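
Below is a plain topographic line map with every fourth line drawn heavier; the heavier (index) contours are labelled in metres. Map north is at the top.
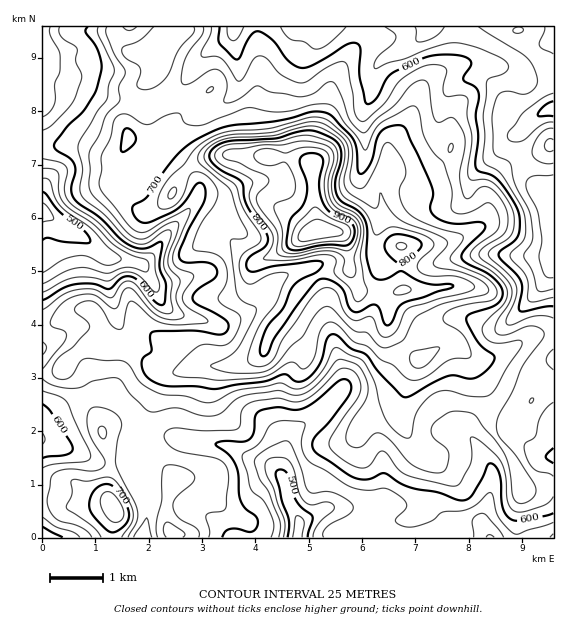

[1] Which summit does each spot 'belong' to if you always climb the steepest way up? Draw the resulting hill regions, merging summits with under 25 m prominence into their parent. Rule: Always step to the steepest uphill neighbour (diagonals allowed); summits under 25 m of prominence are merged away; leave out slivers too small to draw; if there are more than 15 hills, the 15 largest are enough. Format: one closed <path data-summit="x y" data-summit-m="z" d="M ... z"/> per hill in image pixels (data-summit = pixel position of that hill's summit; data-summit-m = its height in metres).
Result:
<path data-summit="317 231" data-summit-m="972" d="M428 26l-192 0-7 12-17 9-13 12-13 21-10 11-29 16-6 0-20-8-17-2-19-10-24-8-19-16 1 358 14-11 22-11 13-4 17 0 14 10 14 18 10 8 21 4 17 7 43 4 24 13 12 3 8 4 11 13 4 20 12 22 0 17 255-1 0-282-17 2-56-3-26 4-36 9-32 0-9-6-3-6 0-19 4-21-18-31 0-13 4-11-2-49 8-18 2-20 4-8 10-8 17-7 13-9 9-9z"/><path data-summit="401 247" data-summit-m="828" d="M500 26l-71 0-12 15-13 9-17 7-13 12-3 24-8 18 2 49-4 11 0 13 18 31-4 21 0 19 8 11 36 1 36-9 26-4 64 3 9-4 0-54-21-18-12-28-2-19-7 3-19 20-18 9-12-1-15-6-7-7-3-7-1-16 6-28 6-10 7-8 12-5 12-1 12 6 11 14 6 12 15 12 7 0 13-10 10-3 0-67-13 4-22-2-10-4-7-7z"/><path data-summit="172 532" data-summit-m="684" d="M161 434l-17 0-11 10-3 5 3 19 10 20 4 15 0 16-4 13 1 6 154-1 0-20-11-18-5-23-10-10-20-7-24-13-43-4z"/><path data-summit="113 507" data-summit-m="743" d="M109 395l-17 0-13 4-28 15-9 7 1 117 100-1 4-18 0-16-4-15-10-20-3-19 3-5 11-10 11-1-11-3-16-20z"/><path data-summit="155 49" data-summit-m="695" d="M235 26l-192 0-1 35 13 14 6 4 24 8 19 10 17 2 20 8 6 0 29-16 10-11 13-21 13-12 17-9 5-6z"/><path data-summit="549 145" data-summit-m="579" d="M553 109l-16 6-19 22 5 24 10 20 10 10 10 7z"/>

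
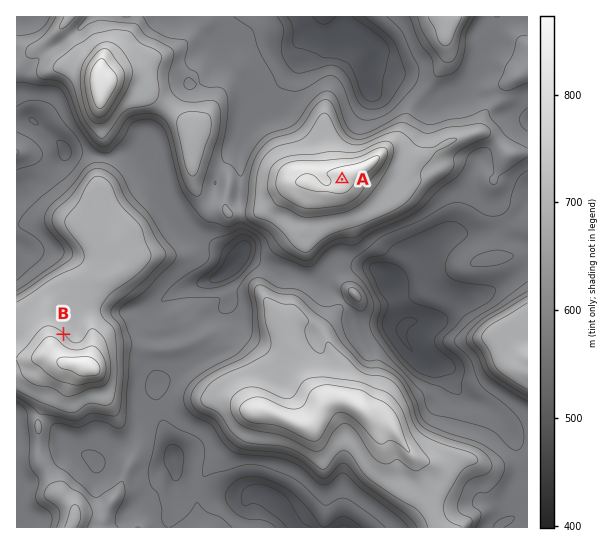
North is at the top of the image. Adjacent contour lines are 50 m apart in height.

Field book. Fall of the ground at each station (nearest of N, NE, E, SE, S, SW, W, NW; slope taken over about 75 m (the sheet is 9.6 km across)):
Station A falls SW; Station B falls NE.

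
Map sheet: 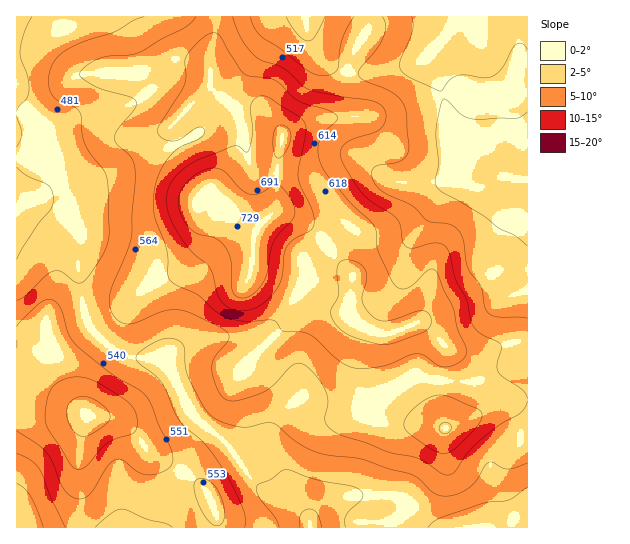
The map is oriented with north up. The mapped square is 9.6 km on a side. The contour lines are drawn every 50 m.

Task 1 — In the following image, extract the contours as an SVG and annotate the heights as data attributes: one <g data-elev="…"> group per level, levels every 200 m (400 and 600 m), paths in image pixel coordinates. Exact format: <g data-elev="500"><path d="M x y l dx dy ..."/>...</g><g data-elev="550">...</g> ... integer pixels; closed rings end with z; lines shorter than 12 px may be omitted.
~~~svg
<g data-elev="400"><path d="M300 527l-1-8 2-5 4-4 5-1 4 1 4 4 4 13"/></g><g data-elev="600"><path d="M75 469l6 0 5-3 15-17 8-7 25-9 3-4 0-6-3-13-8-9-29-19-10-4-9-1-15 3-10 7-5 10-3 18 1 8 3 7 21 34z"/><path d="M439 453l6 1 5-2 14-11 16-19 2-7-1-4-30-14-10-2-14 4-15 11-7 11 0 8 5 5 13 9z"/><path d="M352 367l11 1 19-2 27-11 8-1 7 1 11 9 7 3 8-1 9-4 6-5 1-7-9-21-5-23-8-16-6-16-4-5-7 2-13 13-7 4-6 1-6-3-4-7-13-28-2-18-2-7-24-24-26-32-5-13 0-14 4-10 14-12 1-3-1-3-9-5-30-9-7-6-11-12-6-3-24-4-5-2-6-6-20-33-4-2-5 0-11 8-12 14-2 6 1 14-2 10-25 40-1 5 3 7 10 4 10-2 17-12 4 0 3 4-5 7-19 9-10 8-10 14-6 16-2 14 1 14 13 37 2 28 7 7 22 10 16 15 12 7 19 4 28-1 3 2 7 9 18 1 8 2 8 5 20 20z"/></g>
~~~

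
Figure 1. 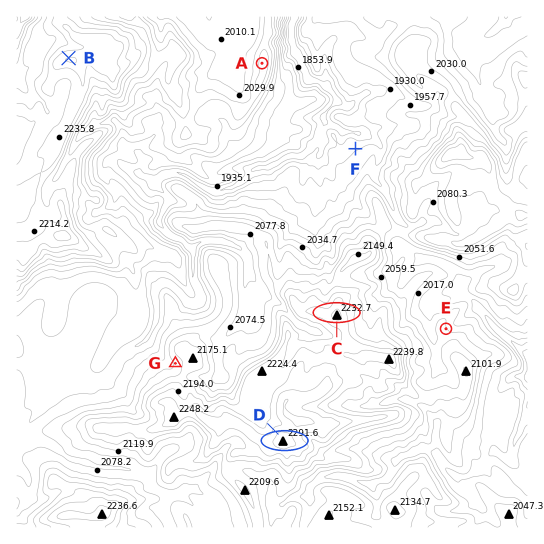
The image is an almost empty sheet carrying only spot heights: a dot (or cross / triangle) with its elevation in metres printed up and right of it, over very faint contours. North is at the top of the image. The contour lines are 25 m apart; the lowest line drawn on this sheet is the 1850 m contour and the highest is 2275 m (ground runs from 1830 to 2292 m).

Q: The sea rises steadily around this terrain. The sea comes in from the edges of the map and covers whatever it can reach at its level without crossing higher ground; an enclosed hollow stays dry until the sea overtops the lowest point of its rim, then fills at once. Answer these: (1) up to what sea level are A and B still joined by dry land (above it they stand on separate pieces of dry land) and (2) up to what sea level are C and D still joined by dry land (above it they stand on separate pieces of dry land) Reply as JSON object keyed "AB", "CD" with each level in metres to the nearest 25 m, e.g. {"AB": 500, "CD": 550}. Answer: {"AB": 2050, "CD": 2200}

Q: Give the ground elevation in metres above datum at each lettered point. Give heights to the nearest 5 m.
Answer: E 2025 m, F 1925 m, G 2130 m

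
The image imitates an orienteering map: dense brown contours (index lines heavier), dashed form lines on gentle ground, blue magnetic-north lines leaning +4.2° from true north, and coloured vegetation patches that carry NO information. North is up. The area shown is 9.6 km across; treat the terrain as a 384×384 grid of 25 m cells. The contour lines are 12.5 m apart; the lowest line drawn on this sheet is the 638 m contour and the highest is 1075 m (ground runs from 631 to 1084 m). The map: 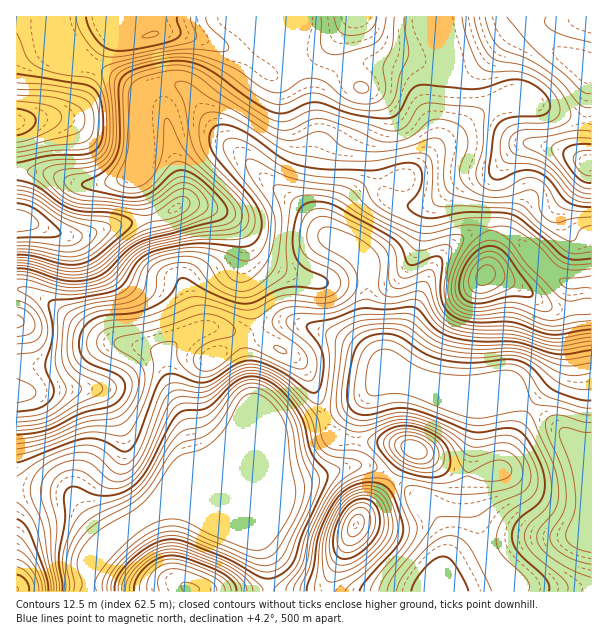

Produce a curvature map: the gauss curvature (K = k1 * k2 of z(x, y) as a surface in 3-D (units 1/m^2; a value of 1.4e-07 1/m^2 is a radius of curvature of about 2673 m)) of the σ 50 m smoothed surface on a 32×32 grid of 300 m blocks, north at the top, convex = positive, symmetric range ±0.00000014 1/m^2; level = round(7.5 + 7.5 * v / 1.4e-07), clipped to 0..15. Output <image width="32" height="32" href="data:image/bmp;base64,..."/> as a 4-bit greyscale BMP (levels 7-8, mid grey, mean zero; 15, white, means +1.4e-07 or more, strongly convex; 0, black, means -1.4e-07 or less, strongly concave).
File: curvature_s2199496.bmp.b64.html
<image width="32" height="32" href="data:image/bmp;base64,Qk12AgAAAAAAAHYAAAAoAAAAIAAAACAAAAABAAQAAAAAAAACAAATCwAAEwsAABAAAAAAAAAAAAAAABEREQAiIiIAMzMzAERERABVVVUAZmZmAHd3dwCIiIgAmZmZAKqqqgC7u7sAzMzMAN3d3QDu7u4A////AP4wBNuZz1AFdFaIiIiIiHd1m3WO+ohomkNniIiHd3d3VWmHVXaHiodpyXd4h3d4iIdmiHU0iHiHav91V3d3eIh3dmdnd3iIiYf/l4d3d3d3aIdnZniIiIlyeiand3eId2iYeaeIiIh3ciMBZEaal3dniIi4mHd4dmd5b/g2mod3d3iGiHh3eIidUE/3Roh4h4mHdmd4ZniaI3dmZ3mGR5aKhXl3eEbKt0SrdGiId2aIiHaLlleH/5WIiHd3d3iHiHZniGVX6RRnmIiHd3aNpVd2eZh4d5gUqYZ6qHd3eYZoqnipd3eIdmhleJh2Z3Z7h8ZGmHd4mGWZd3aGZpl2elhkNnVmdmiYd5tkiFXPlGeI+Hh1eZh5mGWLdnhkn+V2Znerl766h2d2d2iXd1vol4hWm5dXh3ZXeKmJhmhiNZeImFV7ALhYh3epeIiIh3p6eLmJeGOueZdliHiXd2eFVzZUvEjrfId3dndmeId3p5p7RpdFiUR3d3iId3mXh3aHjod5xWhliIh3d4d4Z3h4dHuXecd3d4iId4h3eHiIeZd2h4m3h4d3iIeId2d4d2aJVXiJl6d3d4iYZ5qHd4d4mnh3hxPJiod4h3d4d3d3eJd4eIhDeJhnd3d3d3d3d3d3iHh3iomFV3h3d3d3d3eId3h4d4iId4h3iIeIeId3iHeI"/>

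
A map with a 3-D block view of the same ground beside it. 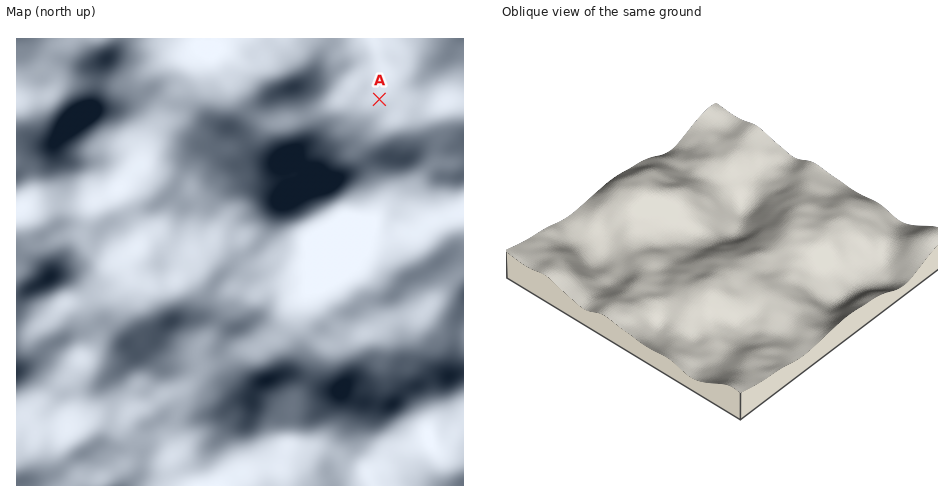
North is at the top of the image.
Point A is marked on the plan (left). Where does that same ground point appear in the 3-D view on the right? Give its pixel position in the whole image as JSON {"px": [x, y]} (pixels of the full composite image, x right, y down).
{"px": [709, 154]}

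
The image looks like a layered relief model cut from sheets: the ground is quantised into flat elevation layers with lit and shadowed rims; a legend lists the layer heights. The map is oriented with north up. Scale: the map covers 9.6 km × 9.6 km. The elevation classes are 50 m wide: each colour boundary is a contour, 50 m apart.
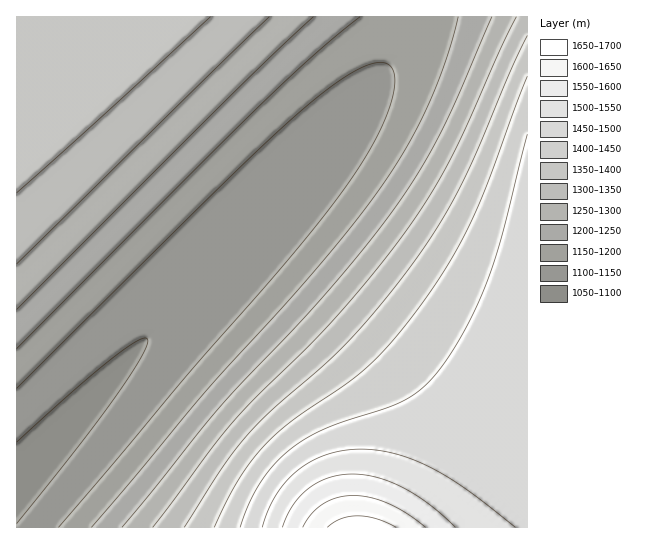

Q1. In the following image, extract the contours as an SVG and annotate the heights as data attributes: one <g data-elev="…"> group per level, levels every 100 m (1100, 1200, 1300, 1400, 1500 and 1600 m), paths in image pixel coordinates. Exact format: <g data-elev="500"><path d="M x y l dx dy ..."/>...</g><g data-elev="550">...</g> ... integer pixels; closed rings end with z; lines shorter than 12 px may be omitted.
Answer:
<g data-elev="1100"><path d="M17 442l54-49 39-33 25-18 8-4 4 1 0 6-5 11-27 41-38 52-60 74"/></g><g data-elev="1200"><path d="M17 349l245-246 53-49 45-37"/><path d="M458 17l-13 46-19 47-22 41-27 42-59 74-111 123-116 137"/></g><g data-elev="1300"><path d="M17 264l252-247"/><path d="M516 17l-64 138-20 36-23 36-34 44-40 47-29 31-52 50-23 26-78 102"/></g><g data-elev="1400"><path d="M527 76l-52 137-20 40-25 39-32 42-28 31-23 18-56 38-28 26-13 16-12 18-24 46"/></g><g data-elev="1500"><path d="M515 527l-49-38-36-22-35-13-17-4-17-1-18 2-16 3-16 7-13 9-12 12-10 13-8 15-6 17"/></g><g data-elev="1600"><path d="M426 527l-19-13-18-10-18-6-17-3-16 2-15 7-12 10-8 13"/></g>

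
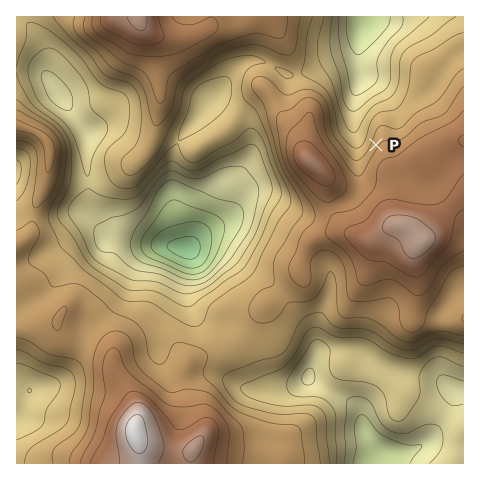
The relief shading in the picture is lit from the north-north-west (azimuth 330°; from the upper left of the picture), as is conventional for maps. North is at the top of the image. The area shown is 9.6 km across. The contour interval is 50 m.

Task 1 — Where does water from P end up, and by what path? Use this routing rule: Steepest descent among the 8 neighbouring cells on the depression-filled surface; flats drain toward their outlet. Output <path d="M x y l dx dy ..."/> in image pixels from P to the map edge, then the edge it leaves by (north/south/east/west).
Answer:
<path d="M376 145l-2-2-6 0-3-2-10-10 0-39 5-10 0-58 7-7"/>
exit: north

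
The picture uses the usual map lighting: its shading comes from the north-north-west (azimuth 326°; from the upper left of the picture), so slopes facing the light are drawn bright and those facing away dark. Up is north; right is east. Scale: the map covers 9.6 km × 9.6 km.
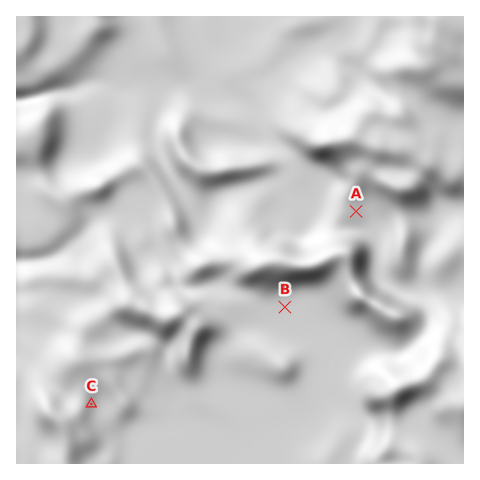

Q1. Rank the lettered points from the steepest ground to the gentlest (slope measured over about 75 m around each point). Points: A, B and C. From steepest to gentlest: C A B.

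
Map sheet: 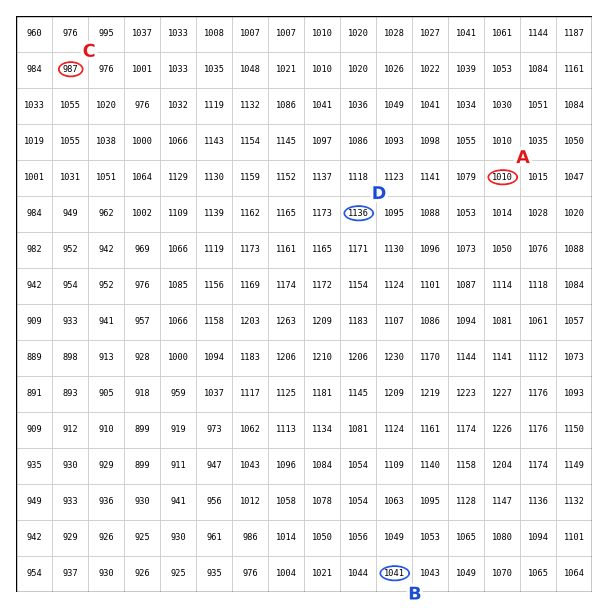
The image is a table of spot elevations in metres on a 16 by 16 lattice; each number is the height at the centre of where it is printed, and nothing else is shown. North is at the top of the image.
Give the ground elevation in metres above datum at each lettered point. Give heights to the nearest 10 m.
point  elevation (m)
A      1010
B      1040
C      990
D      1140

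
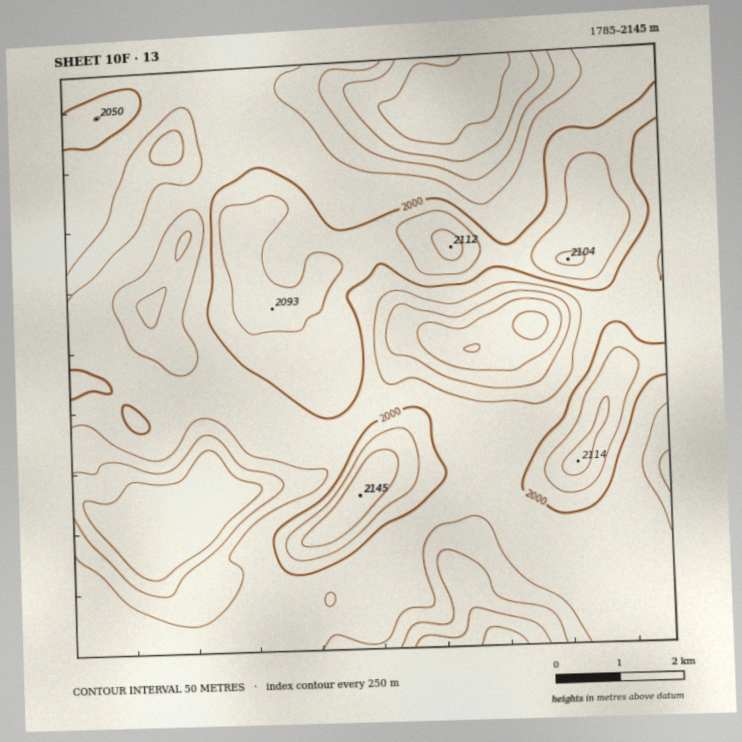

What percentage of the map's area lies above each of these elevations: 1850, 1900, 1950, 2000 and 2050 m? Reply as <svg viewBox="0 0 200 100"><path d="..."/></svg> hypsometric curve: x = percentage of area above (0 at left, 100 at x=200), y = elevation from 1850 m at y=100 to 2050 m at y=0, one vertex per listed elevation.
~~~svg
<svg viewBox="0 0 200 100"><path d="M179 100l-14-25-31-25-85-25-30-25"/></svg>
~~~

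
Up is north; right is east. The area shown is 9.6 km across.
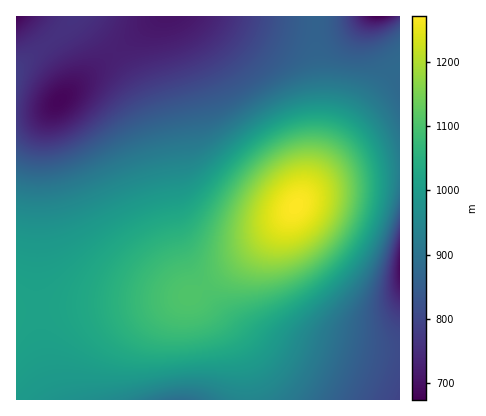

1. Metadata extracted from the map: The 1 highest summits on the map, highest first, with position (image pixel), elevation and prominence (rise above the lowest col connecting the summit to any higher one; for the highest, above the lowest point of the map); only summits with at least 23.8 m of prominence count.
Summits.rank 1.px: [296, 206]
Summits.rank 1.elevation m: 1271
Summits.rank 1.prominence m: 597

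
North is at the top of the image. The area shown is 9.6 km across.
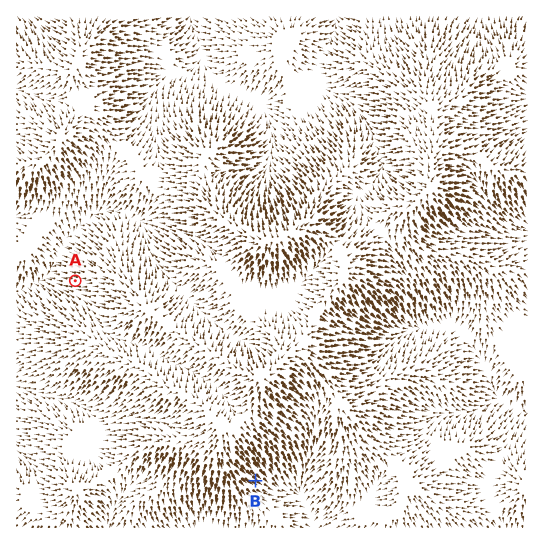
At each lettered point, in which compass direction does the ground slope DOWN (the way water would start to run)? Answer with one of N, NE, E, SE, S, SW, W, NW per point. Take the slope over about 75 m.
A W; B SE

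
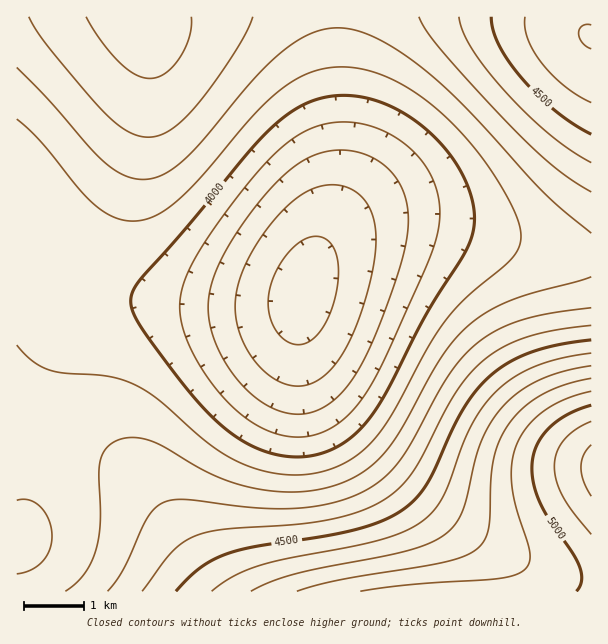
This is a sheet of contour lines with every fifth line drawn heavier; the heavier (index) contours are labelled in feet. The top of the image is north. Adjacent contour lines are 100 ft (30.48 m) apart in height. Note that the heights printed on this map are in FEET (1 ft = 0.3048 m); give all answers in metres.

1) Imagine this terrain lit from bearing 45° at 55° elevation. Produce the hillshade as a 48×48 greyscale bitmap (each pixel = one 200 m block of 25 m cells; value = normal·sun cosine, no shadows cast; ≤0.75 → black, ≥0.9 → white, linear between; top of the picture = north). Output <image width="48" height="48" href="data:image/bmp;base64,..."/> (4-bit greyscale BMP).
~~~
<image width="48" height="48" href="data:image/bmp;base64,Qk32BAAAAAAAAHYAAAAoAAAAMAAAADAAAAABAAQAAAAAAIAEAAATCwAAEwsAABAAAAAAAAAAAAAAABEREQAiIiIAMzMzAERERABVVVUAZmZmAHd3dwCIiIgAmZmZAKqqqgC7u7sAzMzMAN3d3QDu7u4A////AIiHd2ZmZmZ3eIiJmaqqqqu7uqqqmYh2ZYh3dmZmZmd3iIiZmqqqqqqqqqqZiHdmVXd2ZmZmZmd4iJmZqqqqqqqqmZmId2ZVRHdmZlVWZnd4iZmqqqqqqqqZmIh3ZlVEM2ZmVVVWZneImZqqqqqqqpmYiHdmVUQzM2ZlVVVWZ3iJmaqqu6qqqZmId2ZVREMzImZlVVVmZ3iJmqq7u6qqmYiHdmVUQzMiImZlVVVmd4iZqru7u6qpmId3ZlVEMzMiImZlVVZmd4maq7u7u6qZiHdmVVRDMzMzM2ZmZmZneImqq7u7u6qZiHZlVUQzMzMzNGZmZmZ3iJmqu7u7u6mYh3ZVVEQzMzNERHZmZmd3iZqru7u7uqmYd2ZVRERERERFVnd3d3d4iaq7u8u7uqmIdmVURERERFVWZ3d3d3eImaq7u8u7upmHdlVUREREVVZneId3d3iImau7vMu7qpiHZlVERERVVmd4iYiIiIiJmqu7u7u7qZh3ZVVERFVWZneJmYiIiIiJmqu7u7u6qYh2ZVRERVVmd4iZqoiIiIiZmqu7u7u6qYd2VVRERVZneImaqoiIiIiZmqu7u7uqmYdmVVREVVZniJmqq5iIiIiZmqq7u7qqmIdmVVRFVWZ3iJmqu5iIiIiJmaqru6qpmHdlVURFVWZ4iZqqu5iIiIiJmaqqqqqpmHZlVURVVmd4iZqqu5iIiIiImZqqqqqZiHZlVURVVmd4iZqqqoiIiHiIiZmaqpmZh3ZlVVVVVmd4iZmaqoiId3d4iImZmZmYh3ZlVVVVVmd4iJmZmYiHd3d3eIiZmZmIh2ZVVVVVVmd3iIiIiIh3d2Z3d4iIiIiId2ZVVVVVVmZ3d4iIiId3ZmZmd3iIiIiId2ZVVVVVVmZnd3d3d3d2ZmZmZ3eIiIiHd2ZVVVVVVWZmZmZmZndmZVVWZnd3iIh3d2ZVVVVVVVZmZmZlVXZmVVVVZmd3eId3dmZVVVRVVVVVVVVVVWZlVVVVVmd3d3d3dmZVVURERVVVVURERGZVVERVVmZ3d3d3dmVVVEREREREREREM2VVRERFVWZ3d3d3dmVVREREREREMzMzM1VURERFVWZ3d3d3ZmVVREREMzMzMzMzM1VERERFVWZ3d3d3ZmVUREQzMzMzIiIiI1RERERFVWZ3d3d3ZlVURDMzMyIiIiIiIkRERERFVWZ3d3d2ZlVEQzMzIiIiIiIiIkRERERFVmZ3d3d2ZlVEQzMyIiIhERIiI0RERERFVmd3d3d2ZlVEQzMiIiERERIiM0RERERFVmd3d3d2ZlVEQzMiIiERESIiM0RERERVVmd3d3d2ZlVEQzMiIiEREiIjNEREREVVZnd3d3d2ZlVEQzMyIiIiIiIzREREREVVZnd3d3d3ZlVURDMzIiIiIiM0RURERFVWZnd3d3d3ZmVUREMzMyIiIzNEVURERVVmZ3eIiHd3ZmVVVERDMzMzMzRFVkREVVZmd3iIiId3dmZVVURERDMzREVWZ0RFVVZmd3iIiIh3d2ZlVVVERERERFVWdw=="/>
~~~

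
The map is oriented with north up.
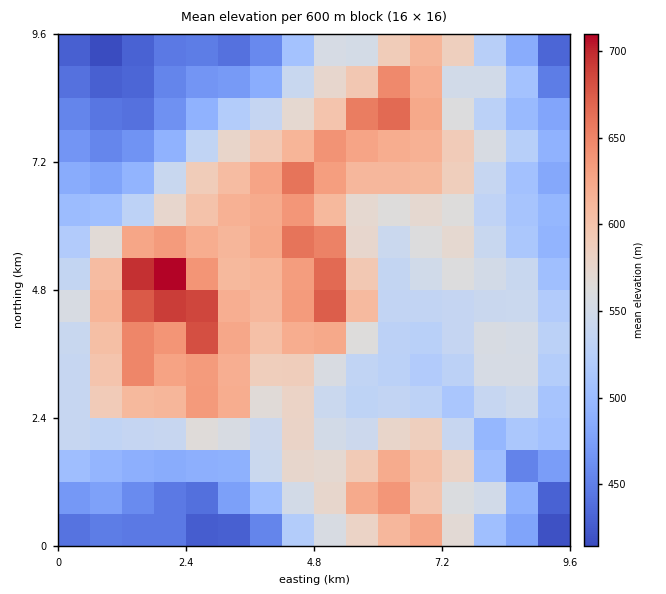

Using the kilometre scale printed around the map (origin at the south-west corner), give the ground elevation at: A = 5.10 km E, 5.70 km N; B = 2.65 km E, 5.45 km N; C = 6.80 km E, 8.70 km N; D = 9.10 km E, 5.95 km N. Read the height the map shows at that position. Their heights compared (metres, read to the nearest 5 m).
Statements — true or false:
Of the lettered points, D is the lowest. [true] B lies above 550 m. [true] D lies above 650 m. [false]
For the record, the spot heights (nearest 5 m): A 660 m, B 630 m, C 635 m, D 500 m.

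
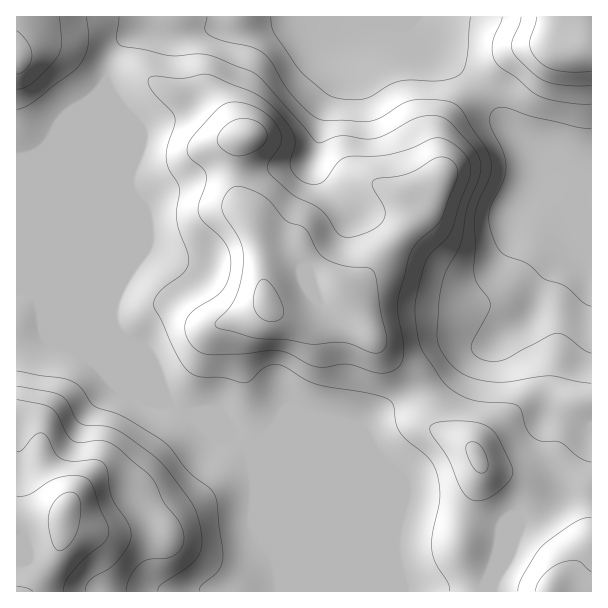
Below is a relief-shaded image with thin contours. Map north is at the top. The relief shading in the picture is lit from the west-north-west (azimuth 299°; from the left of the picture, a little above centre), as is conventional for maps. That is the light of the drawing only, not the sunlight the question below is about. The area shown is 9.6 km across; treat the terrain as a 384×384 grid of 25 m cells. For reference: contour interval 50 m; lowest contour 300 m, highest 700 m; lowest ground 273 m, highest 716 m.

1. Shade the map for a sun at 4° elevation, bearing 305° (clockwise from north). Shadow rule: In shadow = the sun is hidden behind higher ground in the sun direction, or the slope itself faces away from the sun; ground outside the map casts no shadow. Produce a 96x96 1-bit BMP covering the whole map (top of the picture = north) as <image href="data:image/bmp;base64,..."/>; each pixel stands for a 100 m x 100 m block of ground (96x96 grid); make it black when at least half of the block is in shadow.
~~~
<image width="96" height="96" href="data:image/bmp;base64,Qk2+BAAAAAAAAD4AAAAoAAAAYAAAAGAAAAABAAEAAAAAAIAEAAATCwAAEwsAAAIAAAAAAAAA////AAAAAAAH/////+AAAAAAAAAH/////+AAAAAAAAAD/////8AAAAAAAAAD/////4AAAAAAAAAB/////4AAAAAAAAAB/////wAAAAAAAAAA/////wAAAAAAAAAAf/+//gAAAAAAAAAAf/8//gAAAAAAAAAAP/4f/AAAAAAAAAAAP/4f/AAAAAAAAAAAP/wP/AAAAAAAAAAAP/gP+AAAAAAAAAAAP/gH+AAAAAAB/gAAP/gB8AAAAAAD/wAAH/AAAAAAAAAH/gAAH/AAAAAAAAAH/gAAD+AAAAAAAAAH/AAAB+AAAAAAAAAD+AAAA8AAAAAAAAAD+AAAAYAAAAAAAAAD8AAAAAAAAAAAAAAD8AAAAAAAAAAAAAAD4AAAAAAAAAAAAAAD4AADgAAAAAAAAAABwAADwAAAAAAAAAAAgAADwAAAAAAAAAAAAAAD4AAAAAAAAAAAAAAD4AAAAAAAAAAAAAAB8AAAAAAAAAAAAAAB8AAAAAAAAAAAAAAA4AAAAAAAAAAAAAAAAAAAAAwB8AAAAAAAAAAAAP/P8P/gAAAAAAAAAf//5//4AAAAAAAA4f//5//+AAAAAAAA////z///gAAAAAAA////j///wAAAAAAA////j///4AAAAAAA////D///8AAAAAAAf//+D///8AAAAAAAf//AB///+AAAAAAAAP+AB////AAAAAAAAH8AB////gAAAAAAAB4AB////wAAAAAAAAwAB////4AAAAAAAAAAD////+AAAAAAAAAAD/////8AAAAAAAAAD/////8AAAAAAAAAD/////8AAAAAAAAAB/////8AAAAAAAAAB/////8AAAAAAAAAB/////8AAAAAAAAAA/////8AAAAAAAAAA/////8AAAAAAAAAAf////8AAAAAAAAAAf////8AAAAAAAAAAP////8AAAAAAAAAAH////4AAAAAAAAwAD////4AAAAAAAAwAB////wAAAAAAAAAAA////gAAAAAAAAAAAf///AAAAAAAAAAAAP//+AAAAAAAAAAAAH//8AAAAAAAAAAAAH//4AAAAAAAABwAAH//4AAAAAAAAP4AAD//wAAAAAAAA/4AAD//gAAAAAAAH/4AAD//AAAAAAAAf/wAAB/+AAAAAAAA//wAAA/+AAAAAAAB//wAAA/8AAAAAAAB//gAAAf4AAAAAAAA//gAAAPwAAAAcAAAf/AAAAPwAAAH+AAAH+AAAAfgAAB/+AAAD8AAAA/gAAP/+AAAD4AAAA/AAE//8AAABwAAAA+AAF//8AAAAgAAAAIAAf//8AAAAAAAAAAAB///8AAAAwAAAAAAD///8AAAB4AAAAAAH///4AAAB4AAAAAAH///4AAAD4AAAAAAH///4AAADwAAAAAAH///4AAADgAAAAAAB9//4AAABAAAAAAAAM//4AAAAAAAAAAAAAf/8AAAAAAAAAAAAAP/8AAAAAAAAAAAAAH/+AAAAAAAAAAAAAH/+AAAGAAAAAAAAAD/+AAAeAAAAAAAAAD/8AAAeAAAAAAAAA="/>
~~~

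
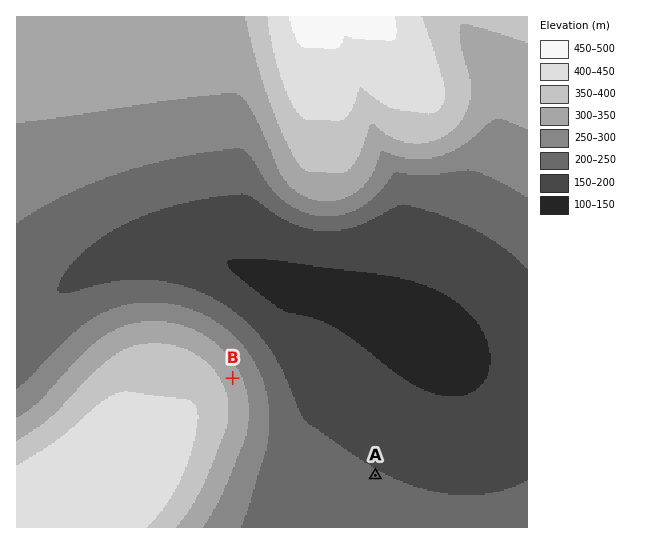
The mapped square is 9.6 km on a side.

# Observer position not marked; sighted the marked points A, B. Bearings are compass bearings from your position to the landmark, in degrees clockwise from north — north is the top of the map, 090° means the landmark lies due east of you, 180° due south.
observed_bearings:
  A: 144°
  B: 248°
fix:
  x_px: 288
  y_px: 356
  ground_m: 180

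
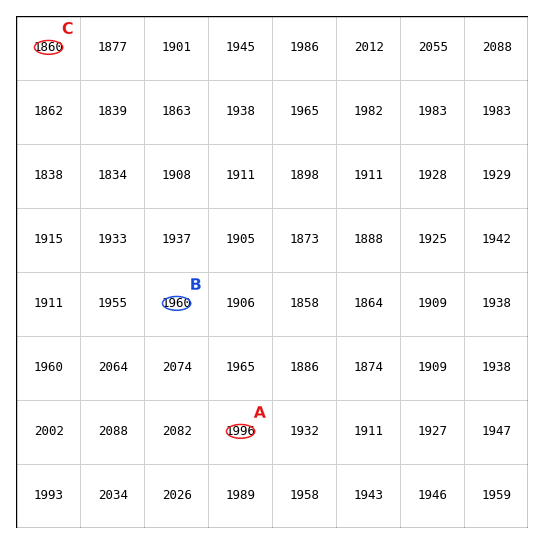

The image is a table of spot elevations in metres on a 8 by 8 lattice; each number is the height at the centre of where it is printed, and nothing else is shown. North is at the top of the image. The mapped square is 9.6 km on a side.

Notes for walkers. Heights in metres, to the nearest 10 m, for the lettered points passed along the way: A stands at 2000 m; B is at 1960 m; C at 1860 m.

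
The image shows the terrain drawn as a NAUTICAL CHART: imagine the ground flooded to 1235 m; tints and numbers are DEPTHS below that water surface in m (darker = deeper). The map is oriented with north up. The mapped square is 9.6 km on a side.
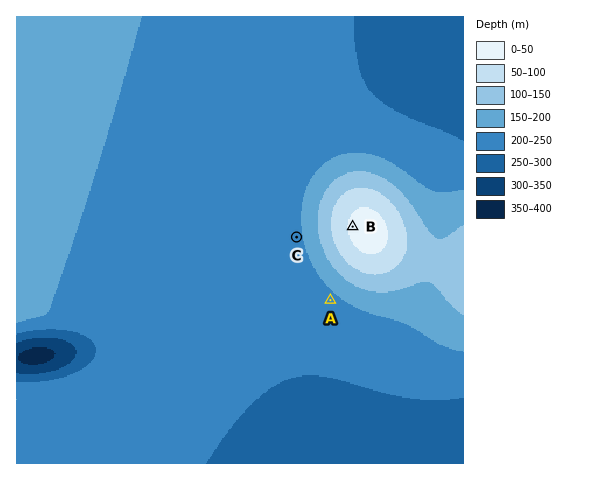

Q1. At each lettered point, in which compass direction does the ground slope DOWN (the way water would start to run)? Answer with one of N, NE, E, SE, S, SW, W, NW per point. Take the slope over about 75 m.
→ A SW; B W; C W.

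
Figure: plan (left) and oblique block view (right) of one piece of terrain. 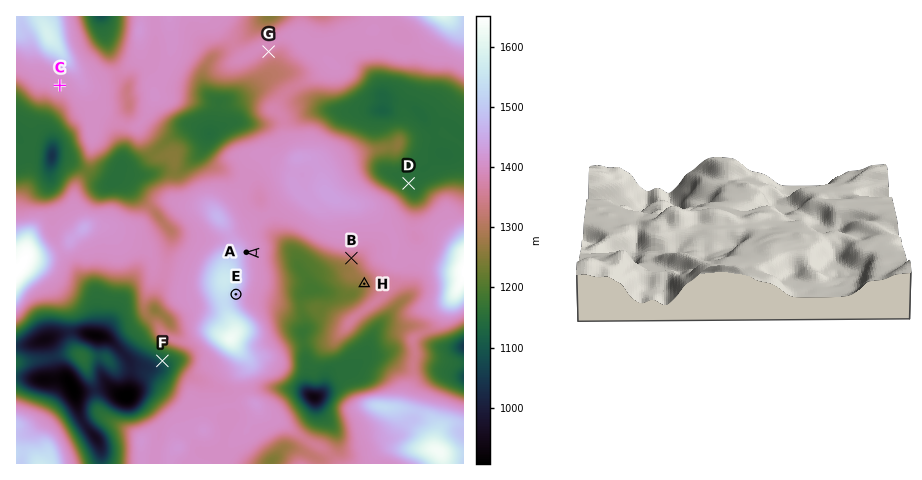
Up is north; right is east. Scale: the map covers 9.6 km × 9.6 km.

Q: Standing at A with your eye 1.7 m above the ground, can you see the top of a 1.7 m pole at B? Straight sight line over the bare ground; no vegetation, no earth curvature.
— yes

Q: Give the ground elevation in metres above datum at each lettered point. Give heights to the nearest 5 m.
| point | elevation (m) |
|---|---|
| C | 1400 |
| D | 1155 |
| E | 1490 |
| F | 1100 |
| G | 1375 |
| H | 1270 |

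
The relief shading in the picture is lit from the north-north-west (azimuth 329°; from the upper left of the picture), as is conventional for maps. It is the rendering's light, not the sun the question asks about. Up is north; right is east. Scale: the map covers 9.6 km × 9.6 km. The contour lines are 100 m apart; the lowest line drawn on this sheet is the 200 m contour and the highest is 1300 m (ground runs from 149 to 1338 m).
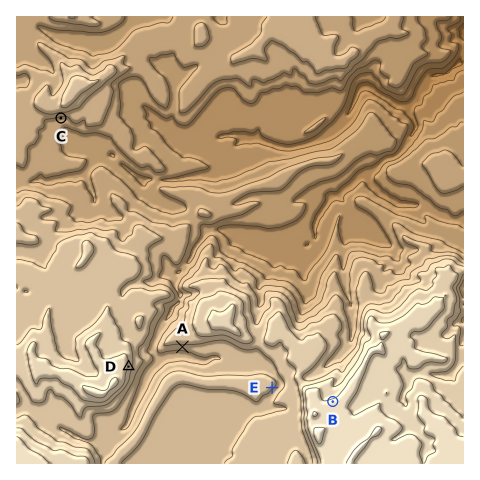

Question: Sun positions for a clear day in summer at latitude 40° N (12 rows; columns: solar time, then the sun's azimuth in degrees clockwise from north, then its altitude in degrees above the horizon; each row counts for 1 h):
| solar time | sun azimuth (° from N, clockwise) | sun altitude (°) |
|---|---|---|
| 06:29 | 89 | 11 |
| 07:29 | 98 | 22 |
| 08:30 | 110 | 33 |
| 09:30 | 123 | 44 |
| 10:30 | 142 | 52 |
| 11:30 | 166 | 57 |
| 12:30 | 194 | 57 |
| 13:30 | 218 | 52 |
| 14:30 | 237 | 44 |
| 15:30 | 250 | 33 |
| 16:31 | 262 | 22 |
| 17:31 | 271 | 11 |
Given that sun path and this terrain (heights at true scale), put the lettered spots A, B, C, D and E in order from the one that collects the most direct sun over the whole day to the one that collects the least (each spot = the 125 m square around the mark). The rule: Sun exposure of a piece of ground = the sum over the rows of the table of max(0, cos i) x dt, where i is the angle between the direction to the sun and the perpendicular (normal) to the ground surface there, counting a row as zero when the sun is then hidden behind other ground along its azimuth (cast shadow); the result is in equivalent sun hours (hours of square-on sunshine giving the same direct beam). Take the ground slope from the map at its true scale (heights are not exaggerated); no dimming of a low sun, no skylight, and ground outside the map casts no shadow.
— A ≈ C > E ≈ D > B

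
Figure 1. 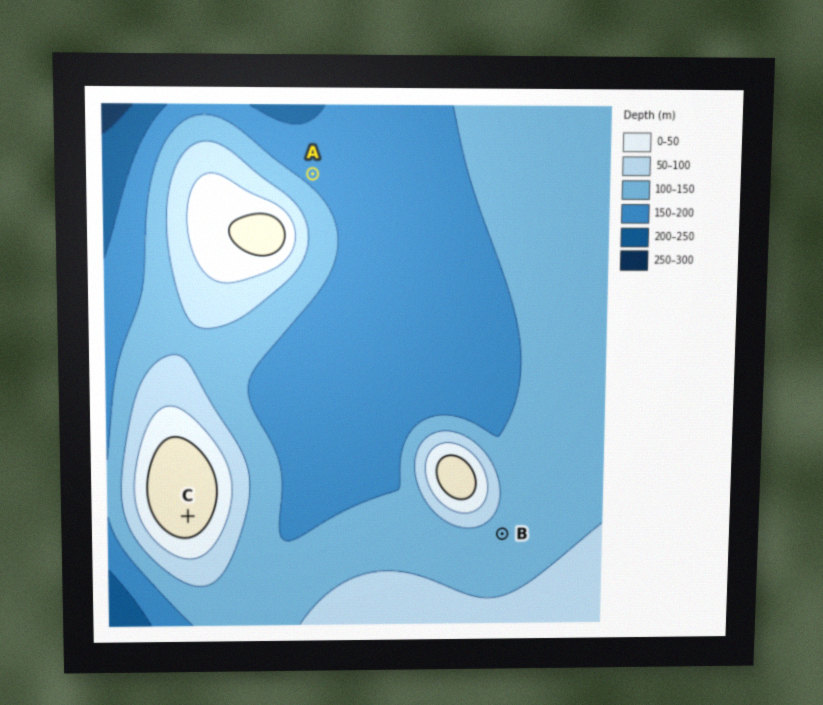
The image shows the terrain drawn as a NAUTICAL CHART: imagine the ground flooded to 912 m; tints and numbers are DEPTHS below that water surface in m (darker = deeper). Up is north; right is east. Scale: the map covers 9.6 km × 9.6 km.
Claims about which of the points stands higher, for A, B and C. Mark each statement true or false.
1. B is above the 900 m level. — false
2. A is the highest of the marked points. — false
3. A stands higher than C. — false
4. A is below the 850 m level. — true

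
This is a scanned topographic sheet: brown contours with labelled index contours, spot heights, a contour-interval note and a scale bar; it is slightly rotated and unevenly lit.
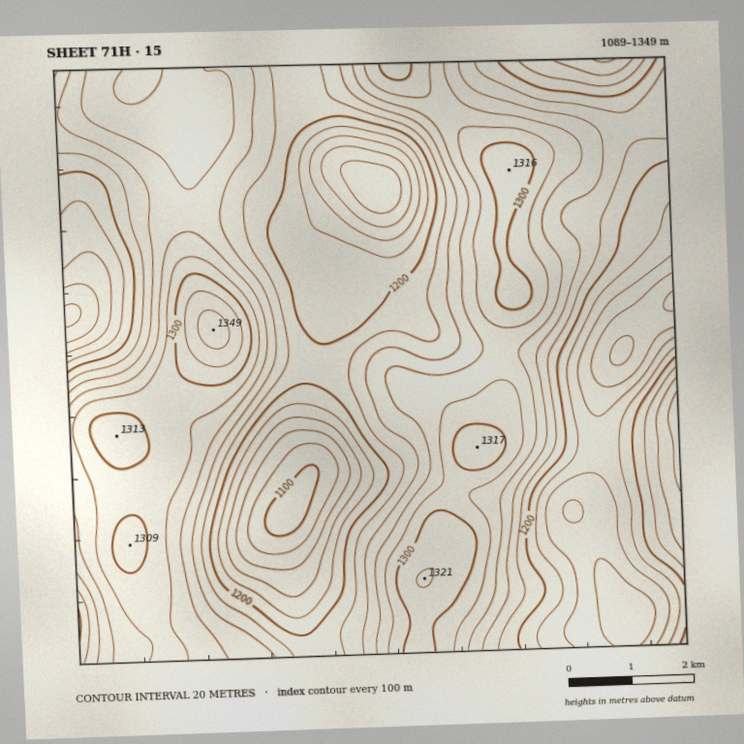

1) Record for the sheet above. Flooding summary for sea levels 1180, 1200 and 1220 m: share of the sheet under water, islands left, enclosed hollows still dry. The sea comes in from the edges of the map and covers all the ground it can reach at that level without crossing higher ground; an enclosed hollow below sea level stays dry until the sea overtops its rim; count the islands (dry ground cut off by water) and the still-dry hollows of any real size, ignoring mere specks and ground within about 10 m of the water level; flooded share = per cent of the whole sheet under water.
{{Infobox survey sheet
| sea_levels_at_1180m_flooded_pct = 12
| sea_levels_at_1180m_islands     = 0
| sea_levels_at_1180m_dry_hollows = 2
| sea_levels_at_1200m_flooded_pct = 17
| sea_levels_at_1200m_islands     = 0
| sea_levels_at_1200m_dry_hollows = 2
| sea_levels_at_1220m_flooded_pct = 44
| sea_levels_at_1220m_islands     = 0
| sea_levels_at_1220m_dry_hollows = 0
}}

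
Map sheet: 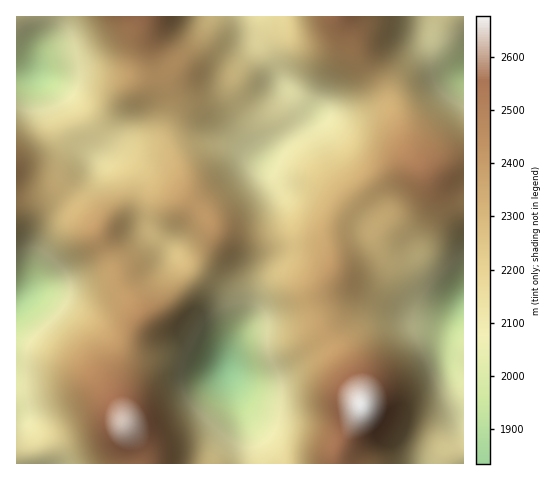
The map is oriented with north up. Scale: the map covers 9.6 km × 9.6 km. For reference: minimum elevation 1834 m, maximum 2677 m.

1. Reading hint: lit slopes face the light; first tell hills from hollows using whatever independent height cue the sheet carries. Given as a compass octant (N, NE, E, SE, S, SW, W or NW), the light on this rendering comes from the NW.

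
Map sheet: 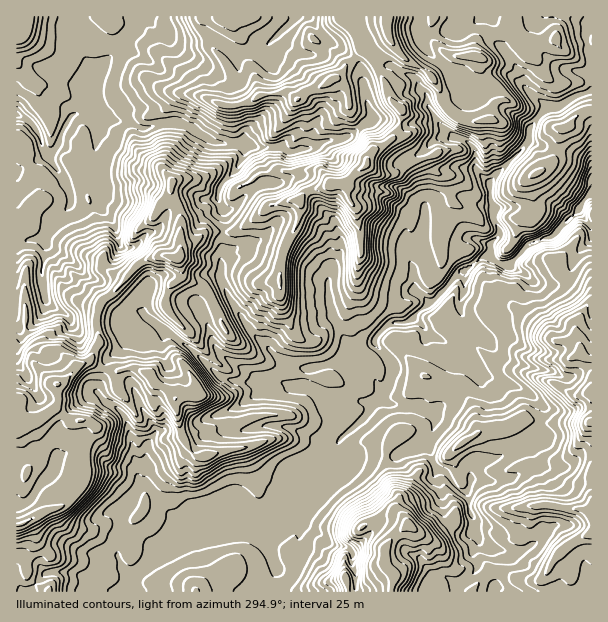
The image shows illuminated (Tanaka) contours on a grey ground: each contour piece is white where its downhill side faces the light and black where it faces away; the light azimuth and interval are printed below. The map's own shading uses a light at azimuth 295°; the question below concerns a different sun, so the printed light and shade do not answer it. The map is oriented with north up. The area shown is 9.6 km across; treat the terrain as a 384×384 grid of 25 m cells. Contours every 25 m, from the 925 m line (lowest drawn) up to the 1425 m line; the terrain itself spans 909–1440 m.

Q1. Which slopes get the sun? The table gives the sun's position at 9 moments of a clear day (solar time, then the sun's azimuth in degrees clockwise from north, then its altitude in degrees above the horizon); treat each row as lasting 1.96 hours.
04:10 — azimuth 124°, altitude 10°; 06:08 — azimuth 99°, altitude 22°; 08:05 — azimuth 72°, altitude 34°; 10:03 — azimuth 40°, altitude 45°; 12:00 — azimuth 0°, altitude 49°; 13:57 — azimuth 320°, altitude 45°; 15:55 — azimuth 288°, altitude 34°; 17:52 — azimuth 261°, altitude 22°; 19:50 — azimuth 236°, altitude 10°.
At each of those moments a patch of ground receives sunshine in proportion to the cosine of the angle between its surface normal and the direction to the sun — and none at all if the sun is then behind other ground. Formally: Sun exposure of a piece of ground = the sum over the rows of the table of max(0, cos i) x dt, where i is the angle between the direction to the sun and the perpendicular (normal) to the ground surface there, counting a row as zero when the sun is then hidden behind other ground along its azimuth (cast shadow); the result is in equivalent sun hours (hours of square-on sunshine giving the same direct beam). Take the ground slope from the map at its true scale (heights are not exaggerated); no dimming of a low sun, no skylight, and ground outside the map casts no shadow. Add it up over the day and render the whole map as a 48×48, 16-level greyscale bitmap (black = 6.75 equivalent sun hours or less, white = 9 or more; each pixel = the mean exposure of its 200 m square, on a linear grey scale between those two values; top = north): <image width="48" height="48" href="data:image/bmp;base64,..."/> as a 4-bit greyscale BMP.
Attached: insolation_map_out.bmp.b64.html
<image width="48" height="48" href="data:image/bmp;base64,Qk32BAAAAAAAAHYAAAAoAAAAMAAAADAAAAABAAQAAAAAAIAEAAATCwAAEwsAABAAAAAAAAAAAAAAABEREQAiIiIAMzMzAERERABVVVUAZmZmAHd3dwCIiIgAmZmZAKqqqgC7u7sAzMzMAN3d3QDu7u4A////AJrarMzMzMzNzMzN3LlZqapJ3M3LuqmavLqrqszM3d3d3MzMzNzMaqyWq7vbzd27zMqHm8zLzd3d3dzMu9vInM3aWK3N3c3LzKq8urvMzM3d3d3cqsvYSsqWmszdyrzcqziZeavMzMzd3d3buspxCuuZvcy7vKne2nM1e9zMvMzMzMzLu7m8ys3N3JmLq6iau91yAYzNzMzMzMzMq7vN3dzdzLonmIZVa7zdkAe8zLu7zMzLqqze3d3cy8ud3d3d3bzd2RObzKhnq8zLqqq93d3e7Mis7e3LzbvMzIVry5VTWavLqqqrzd3czHh3q93d3MzMzbiKu5l1AleqmauqvM3Nw2qc3MzLvMzMzJV4mpq8pjIliYq6rMvNy5irzd3cm6u8zKh4eZjN3d2merm9zMuqvdqaq8zMqbmrqalzV4jM3LvdubvM3d3LnN3curuYh92qzN7AkzZXvdypiszMvd3dq83d3czLzczbvdwViVkwBa3d3czMzNzMu73d3dyVStyqi7Z7ia3LrKzdzMzMusy7u83dzbYUu9q8dHq5e93N2ZvMzMzMzLzMzN3dyUOc3brdxGvKvcrMRaeLzM3czMu93d3My8p2e83c3bvN3bzTiTWsqInMzMjN3dzMy6qrvM7d28nNzN0mcGu4d4iszJvd3czMvKVqzc3cyLy8zcOKadpom927yL3dy8zMuqzd3bndmLus2znbncOGi8zKumicvN3Mq87t3Lm6SbisyJ3LvWV2asy6mqqH3czMq83u7Mp3vNtqu8m7yjaIeau6mbzbXMzMu83d7cp73d21qreM1oqrqpu5iKypk8rN3Ly73ciNzInZRYmKuc3cqXmKh4u7yVrd3HiqzdqtyLvdlEdpu83MlmhJhpvLzHGbJLvMvdysveuY3d2li8vMpFYnmqm8zMx5kHzdzcus3u12TdzKiZqsxFhVmYiszMtwqQBc28yc3dyMlb3N3MmKyXhzh1erzMqqGYQD29yZy7u9263cyt2nimkycieazLvIrctwet3KqquavMzMtI3cqnIlzIF6vMy2OKuVCd3bqquprcqHaZjN3bd6qpgliavHqYiYVd3cqqqYiLzMdtyYm93dgiEkeayzzLmIdb3auqu7y+7t2Y7d3c3b2qu3Z6hjLe3Jhcysuqvc3u7t3b3tu828zFOMyGZGId3clNyKuqu93u7shlZgVWi63dhVnccYUmqqhtqKy6u9rN21RWeaR2chfd3bqgAzVUq7qbW7vKqrqYh2MiOKlnqWSJeKoFzM2Abu2nrMurzMu5ZRSZQWhWiruEfKR93dp6mK7avMzMzLqqq83N26vZabuI3LG83d3aNVfLzMzMzLvd3d3L3d3t28qL3HS8zM2ma8u7zMzMzM3b3dzM273d7smMxm3JupmGrLu6q8zMzNy93ard3LzMzdm7auyJq8yaymi2i8zMzMzdy6zLzNy6vJvJrcnd3dmty8yrm8zMu83ct6uru83Nt3y5u7rM3crN3cytqrzLzM3MiMq7qrvNqLy7mKmszdzM3dug=="/>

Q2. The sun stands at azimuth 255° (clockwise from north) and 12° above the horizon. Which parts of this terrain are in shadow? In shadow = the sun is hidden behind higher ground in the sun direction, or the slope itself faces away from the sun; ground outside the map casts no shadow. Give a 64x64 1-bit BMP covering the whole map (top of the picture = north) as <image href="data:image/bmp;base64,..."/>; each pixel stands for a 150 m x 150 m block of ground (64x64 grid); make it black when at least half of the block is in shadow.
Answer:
<image width="64" height="64" href="data:image/bmp;base64,Qk0+AgAAAAAAAD4AAAAoAAAAQAAAAEAAAAABAAEAAAAAAAACAAATCwAAEwsAAAIAAAAAAAAA////AAAAAAAOAAAABDgAAC8AAAAEHgAAIAAAAAQeAAAGAAAABDzAAA8AAAAAcOAAHAAAAAAh8AAYAAAAAAfwABMAAAAAD/AAA8AAAAAf8AAD4AAAAB/gAAHwAAAAH+AAAPwAAAA/4AAA/gAAAD+AAAD+AAAABgAAAP4AAAACAAAA/gAAAAAAAAA+GAAAAAAAADwYBwAAAAAAfDgAAAAAAAD6PAGAAAAAB/Q2AIAAAABHzAfAAAAAAEfIB+AAAAAAg4AP+AAAAAABgZ/4AEAAAABAn+AAQAAAA2A/EACAAAAHMCRwIQAAAAZwDPAxAAAABHAZ4RCAAABkYDHBgAAAAXBgYYPAAAABcABjg+AMQABwCAMD8YBAAHAMBgPzwcCAYAYeA/PgxwAwIB4D8fBMACAwPgPx8BEAADA/A+P4GcAAMD4B4/wA4QAgHgHj/AwZAAAfAOP8DBwAAD8A4/wcHgAAPgDH/AgPAAA+AAP+GAcAACYAA/wYAwgAG4AQ8HADEAB9gDHgIAMwAHzGAPkiByAAfgAABWGBaAA4AAAOAYFoAAAAAA8BwQAAAAAADgPgAAAAAAIeA/AAAAAABjwB8AAAAAAGPAPgAAAAAAYZg8AAAAAADAOHgAAAAAAABwYAAAAAAAAeDgMAAAAAADweB2AAAAAAPAAHeAAAAAA8AA84AAAAADwABg=="/>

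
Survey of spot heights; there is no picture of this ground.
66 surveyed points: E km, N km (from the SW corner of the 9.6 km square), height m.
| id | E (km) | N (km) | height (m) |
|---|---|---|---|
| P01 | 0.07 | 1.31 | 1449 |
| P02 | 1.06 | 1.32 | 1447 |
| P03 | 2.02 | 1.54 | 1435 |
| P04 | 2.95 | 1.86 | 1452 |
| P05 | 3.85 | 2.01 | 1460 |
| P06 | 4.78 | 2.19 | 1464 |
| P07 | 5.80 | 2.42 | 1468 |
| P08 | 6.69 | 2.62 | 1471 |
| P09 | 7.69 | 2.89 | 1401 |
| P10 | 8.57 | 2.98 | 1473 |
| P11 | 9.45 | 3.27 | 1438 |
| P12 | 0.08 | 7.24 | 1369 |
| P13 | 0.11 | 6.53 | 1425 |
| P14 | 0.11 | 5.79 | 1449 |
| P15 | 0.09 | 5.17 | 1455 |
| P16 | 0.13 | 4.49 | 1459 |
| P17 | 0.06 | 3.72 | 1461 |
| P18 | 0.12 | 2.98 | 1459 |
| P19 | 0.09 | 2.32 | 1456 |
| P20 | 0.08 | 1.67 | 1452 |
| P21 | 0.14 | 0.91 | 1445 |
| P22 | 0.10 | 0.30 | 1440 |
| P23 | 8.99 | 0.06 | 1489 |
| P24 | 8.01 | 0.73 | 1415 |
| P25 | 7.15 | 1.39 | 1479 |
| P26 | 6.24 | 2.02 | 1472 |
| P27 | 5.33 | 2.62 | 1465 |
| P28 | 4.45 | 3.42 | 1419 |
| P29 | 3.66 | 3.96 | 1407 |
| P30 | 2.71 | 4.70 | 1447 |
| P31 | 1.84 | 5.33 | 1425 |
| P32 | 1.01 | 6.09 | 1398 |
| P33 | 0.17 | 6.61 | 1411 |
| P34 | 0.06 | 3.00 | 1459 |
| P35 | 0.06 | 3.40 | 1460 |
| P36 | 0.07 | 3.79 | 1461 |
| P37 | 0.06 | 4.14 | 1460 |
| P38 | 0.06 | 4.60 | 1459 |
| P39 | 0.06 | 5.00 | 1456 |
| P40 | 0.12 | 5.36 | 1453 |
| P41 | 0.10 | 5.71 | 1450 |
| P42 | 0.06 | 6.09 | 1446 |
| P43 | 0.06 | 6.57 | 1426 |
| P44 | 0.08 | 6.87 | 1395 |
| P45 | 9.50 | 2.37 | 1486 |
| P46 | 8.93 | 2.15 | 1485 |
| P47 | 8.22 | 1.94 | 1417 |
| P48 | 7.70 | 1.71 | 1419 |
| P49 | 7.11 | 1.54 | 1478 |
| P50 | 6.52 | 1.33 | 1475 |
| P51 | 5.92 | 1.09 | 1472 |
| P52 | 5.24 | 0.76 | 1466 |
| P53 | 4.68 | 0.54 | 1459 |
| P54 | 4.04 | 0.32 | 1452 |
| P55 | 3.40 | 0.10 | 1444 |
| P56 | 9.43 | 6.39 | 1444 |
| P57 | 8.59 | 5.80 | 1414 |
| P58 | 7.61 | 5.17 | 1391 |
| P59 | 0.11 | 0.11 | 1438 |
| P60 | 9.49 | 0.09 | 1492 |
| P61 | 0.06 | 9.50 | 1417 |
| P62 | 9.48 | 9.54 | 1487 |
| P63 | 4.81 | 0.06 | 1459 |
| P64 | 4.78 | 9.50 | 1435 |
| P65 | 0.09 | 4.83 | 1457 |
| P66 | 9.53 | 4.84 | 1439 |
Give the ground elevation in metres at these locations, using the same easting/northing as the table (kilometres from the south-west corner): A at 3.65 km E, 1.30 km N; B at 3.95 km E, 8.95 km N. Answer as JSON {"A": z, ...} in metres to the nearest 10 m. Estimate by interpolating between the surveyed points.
{"A": 1460, "B": 1420}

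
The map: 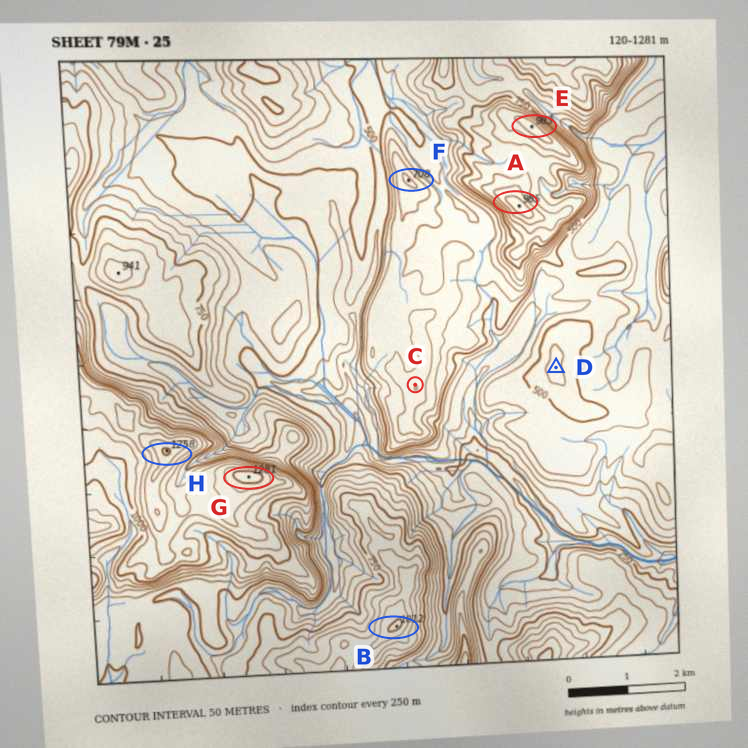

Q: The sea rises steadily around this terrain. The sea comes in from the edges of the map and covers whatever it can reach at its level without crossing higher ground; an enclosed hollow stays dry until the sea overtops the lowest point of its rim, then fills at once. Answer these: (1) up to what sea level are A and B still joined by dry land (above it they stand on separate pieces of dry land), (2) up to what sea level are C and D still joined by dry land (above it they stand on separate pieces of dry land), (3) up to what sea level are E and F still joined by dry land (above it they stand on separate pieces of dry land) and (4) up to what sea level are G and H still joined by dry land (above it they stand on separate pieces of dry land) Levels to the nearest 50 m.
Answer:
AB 500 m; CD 450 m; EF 600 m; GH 1100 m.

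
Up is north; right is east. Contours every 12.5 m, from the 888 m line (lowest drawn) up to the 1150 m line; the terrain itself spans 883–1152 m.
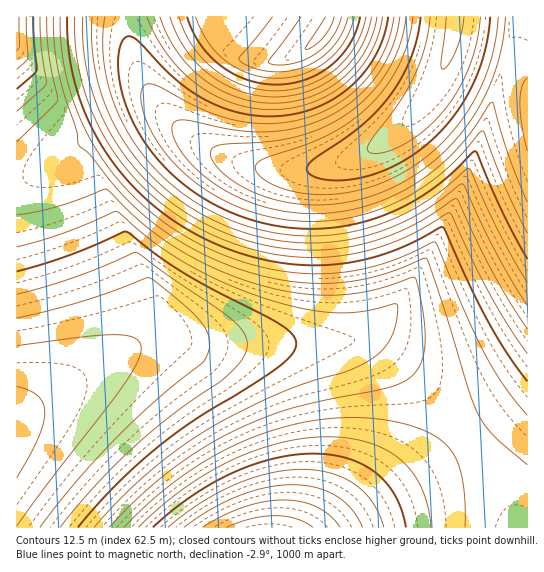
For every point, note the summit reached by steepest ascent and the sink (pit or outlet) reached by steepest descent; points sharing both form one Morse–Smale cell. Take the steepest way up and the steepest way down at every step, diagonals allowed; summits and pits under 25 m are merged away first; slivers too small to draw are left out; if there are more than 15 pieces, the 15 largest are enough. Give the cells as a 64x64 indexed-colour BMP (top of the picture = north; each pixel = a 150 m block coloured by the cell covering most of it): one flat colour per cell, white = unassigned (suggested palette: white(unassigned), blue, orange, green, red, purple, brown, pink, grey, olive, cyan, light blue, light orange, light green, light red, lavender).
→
<image width="64" height="64" href="data:image/bmp;base64,Qk12CAAAAAAAAHYAAAAoAAAAQAAAAEAAAAABAAQAAAAAAAAIAAATCwAAEwsAABAAAAAAAAAA////ALR3HwAOf/8ALKAsACgn1gC9Z5QAS1aMAMJ34wB/f38AIr28AM++FwDox64AeLv/AIrfmACWmP8A1bDFACIiIiIiIiIiIiIiIiIiIiIiIiIiIiIiIiIiIiIiIiIhIiIiIiIiIiIiIiIiIiIiIiIiIiIiIiIiIiIiIiIiIhEiIiIiIiIiIiIiIiIiIiIiIiIiIiIiIiIiIiIiIiIiESIiIiIiIiIiIiIiIiIiIiIiIiIiIiIiIiIiIiIiIiERIiIiIiIiIiIiIiIiIiIiIiIiIiIiIiIiIiIiIiIiIREiIiIiIiIiIiIiIiIiIiIiIiIiIiIiIiIiIiIiIiIRESIiIiIiIiIiIiIiIiIiIiIiIiIiIiIiIiIiIiIiIhERIiIiIiIiIiIiIiIiIiIiIiIiIiIiIiIiIiIiIiIhEREiIiIiIiIiIiIiIiIiIiIiIiIiIiIiIiIiIiIiIhERESIiIiIiIiIiIiIiIiIiIiIiIiIiIiIiIiIiIiIiERERIiIiIiIiIiIiIiIiIiIiIiIiIiIiIiIiIiIiIiEREREiIiIiIiIiIiIiIiIiIiIiIiIiIiIiIiIiIiIiERERESIiIiIiIiIiIiIiIiIiIiIiIiIiIiIiIiIiIiIRERERIiIiIiIiIiIiIiIiIiIiIiIiIiIiIiIiIiIiIRERERESIiIiIiIiIiIiIiIiIiIiIiIiIiIiIiIiIiIRERERERESIiIiIiIiIiIiIiIiIiIiIiIiIiIiIiIiIREREREREREiIiIiIiIiIiIiIiIiIiIiIiIiIiIiIiIREREREREREREiIiIiIiIiIiIiIiIiIiIiIiIiIiIiIREREREREREREREiIiIiIiIiIiIiIiIiIiIiIiIiIiIRERERERERERERERIiIiIiIiIiIiIiIiIiIiIiIiIiIRERERERERERERERERIiIiIiIiIiIiIiIiIiIiIiIiIRERERERERERERERERERIiIiIiIiIiIiIiIiIiIiIiIRERERERERERERERERERESIiIiIiIiIiIiIiIiIiIiIRERERERERERERERERERERESIiIRERERERERERERESIRERERERERERERERERERERERERERERERERERERERERERERERERERERERERERERERERERERERERERERERERERERERERERERERERERERERERERERERERERERERERERERERERERERERERERERERERERERERERERERERERERERERERERERERERERERERERERERERERERERERERERERERERERERERERERERERERERERERERERERERERERERERERERERERERERERERERERERERERERERERERERERERERERERERERERERERERERERERERERERERERERERERERERERERERERERERERERERERERERERERERERERERERERERERERERERERERERERERERERERERERERERERERERERERERERERERERERERERERERERERERERERERERERERERERERERERERERERERERERERERERERERERERERERERERERERERERERERERERERERERERERERERERERERERERERERERERERERERERERERERERERERERERERERERERERERERERERERERERERERERERERERERERERERERERERERERERERERERERERERERERERERERERERERERERERERERERERERERERERERERERERERERERERERERERERERERERERERERERERERERERERERERERERERERERERERERERERERERERERERERERERERERERERERERERERERERERERERERERERERERERERERERERERERERERERERERERERERERERERERERERERERERERERERERERERERERERFEQREREREREREREREREREREREREREREREREREREREREUREEREREREREREREREREzMzMzMzERERERERERERERERREREERERERERERERETMzMzMzMzMzMRERERERERERERFERERBEREREREREREzMzMzMzMzMzMzMREREREREREREURERERBERERERERMzMzMzMzMzMzMzMzERERERERERERRERERERBERERERMzMzMzMzMzMzMzMzMxERERERERERFERERERERBERERMzMzMzMzMzMzMzMzMzMxEREREREREURERERERERBERMzMzMzMzMzMzMzMzMzMzMRERERERERREREREREREREMzMzMzMzMzMzMzMzMzMzMxERERERERFEREREREREREMzMzMzMzMzMzMzMzMzMzMzMREREREREUREREREREREQzMzMzMzMzMzMzMzMzMzMzMzERERERERREREREREREQzMzMzMzMzMzMzMzMzMzMzMzMRERERERFERERERERERDMzMzMzMzMzMzMzMzMzMzMzMzEREREREURERERERERDMzMzMzMzMzMzMzMzMzMzMzMzMRERERERREREREREREMzMzMzMzMzMzMzMzMzMzMzMzMzERERERFEREREREREMzMzMzMzMzMzMzMzMzMzMzMzMzMREREREUREREREREQzMzMzMzMzMzMzMzMzMzMzMzMzMxERERERRERERERERDMzMzMzMzMzMzMzMzMzMzMzMzMzMRERERFEREREREREMzMzMzMzMzMzMzMzMzMzMzMzMzMxEREREUREREREREQzMzMzMzMzMzMzMzMzMzMzMzMzMzERERER"/>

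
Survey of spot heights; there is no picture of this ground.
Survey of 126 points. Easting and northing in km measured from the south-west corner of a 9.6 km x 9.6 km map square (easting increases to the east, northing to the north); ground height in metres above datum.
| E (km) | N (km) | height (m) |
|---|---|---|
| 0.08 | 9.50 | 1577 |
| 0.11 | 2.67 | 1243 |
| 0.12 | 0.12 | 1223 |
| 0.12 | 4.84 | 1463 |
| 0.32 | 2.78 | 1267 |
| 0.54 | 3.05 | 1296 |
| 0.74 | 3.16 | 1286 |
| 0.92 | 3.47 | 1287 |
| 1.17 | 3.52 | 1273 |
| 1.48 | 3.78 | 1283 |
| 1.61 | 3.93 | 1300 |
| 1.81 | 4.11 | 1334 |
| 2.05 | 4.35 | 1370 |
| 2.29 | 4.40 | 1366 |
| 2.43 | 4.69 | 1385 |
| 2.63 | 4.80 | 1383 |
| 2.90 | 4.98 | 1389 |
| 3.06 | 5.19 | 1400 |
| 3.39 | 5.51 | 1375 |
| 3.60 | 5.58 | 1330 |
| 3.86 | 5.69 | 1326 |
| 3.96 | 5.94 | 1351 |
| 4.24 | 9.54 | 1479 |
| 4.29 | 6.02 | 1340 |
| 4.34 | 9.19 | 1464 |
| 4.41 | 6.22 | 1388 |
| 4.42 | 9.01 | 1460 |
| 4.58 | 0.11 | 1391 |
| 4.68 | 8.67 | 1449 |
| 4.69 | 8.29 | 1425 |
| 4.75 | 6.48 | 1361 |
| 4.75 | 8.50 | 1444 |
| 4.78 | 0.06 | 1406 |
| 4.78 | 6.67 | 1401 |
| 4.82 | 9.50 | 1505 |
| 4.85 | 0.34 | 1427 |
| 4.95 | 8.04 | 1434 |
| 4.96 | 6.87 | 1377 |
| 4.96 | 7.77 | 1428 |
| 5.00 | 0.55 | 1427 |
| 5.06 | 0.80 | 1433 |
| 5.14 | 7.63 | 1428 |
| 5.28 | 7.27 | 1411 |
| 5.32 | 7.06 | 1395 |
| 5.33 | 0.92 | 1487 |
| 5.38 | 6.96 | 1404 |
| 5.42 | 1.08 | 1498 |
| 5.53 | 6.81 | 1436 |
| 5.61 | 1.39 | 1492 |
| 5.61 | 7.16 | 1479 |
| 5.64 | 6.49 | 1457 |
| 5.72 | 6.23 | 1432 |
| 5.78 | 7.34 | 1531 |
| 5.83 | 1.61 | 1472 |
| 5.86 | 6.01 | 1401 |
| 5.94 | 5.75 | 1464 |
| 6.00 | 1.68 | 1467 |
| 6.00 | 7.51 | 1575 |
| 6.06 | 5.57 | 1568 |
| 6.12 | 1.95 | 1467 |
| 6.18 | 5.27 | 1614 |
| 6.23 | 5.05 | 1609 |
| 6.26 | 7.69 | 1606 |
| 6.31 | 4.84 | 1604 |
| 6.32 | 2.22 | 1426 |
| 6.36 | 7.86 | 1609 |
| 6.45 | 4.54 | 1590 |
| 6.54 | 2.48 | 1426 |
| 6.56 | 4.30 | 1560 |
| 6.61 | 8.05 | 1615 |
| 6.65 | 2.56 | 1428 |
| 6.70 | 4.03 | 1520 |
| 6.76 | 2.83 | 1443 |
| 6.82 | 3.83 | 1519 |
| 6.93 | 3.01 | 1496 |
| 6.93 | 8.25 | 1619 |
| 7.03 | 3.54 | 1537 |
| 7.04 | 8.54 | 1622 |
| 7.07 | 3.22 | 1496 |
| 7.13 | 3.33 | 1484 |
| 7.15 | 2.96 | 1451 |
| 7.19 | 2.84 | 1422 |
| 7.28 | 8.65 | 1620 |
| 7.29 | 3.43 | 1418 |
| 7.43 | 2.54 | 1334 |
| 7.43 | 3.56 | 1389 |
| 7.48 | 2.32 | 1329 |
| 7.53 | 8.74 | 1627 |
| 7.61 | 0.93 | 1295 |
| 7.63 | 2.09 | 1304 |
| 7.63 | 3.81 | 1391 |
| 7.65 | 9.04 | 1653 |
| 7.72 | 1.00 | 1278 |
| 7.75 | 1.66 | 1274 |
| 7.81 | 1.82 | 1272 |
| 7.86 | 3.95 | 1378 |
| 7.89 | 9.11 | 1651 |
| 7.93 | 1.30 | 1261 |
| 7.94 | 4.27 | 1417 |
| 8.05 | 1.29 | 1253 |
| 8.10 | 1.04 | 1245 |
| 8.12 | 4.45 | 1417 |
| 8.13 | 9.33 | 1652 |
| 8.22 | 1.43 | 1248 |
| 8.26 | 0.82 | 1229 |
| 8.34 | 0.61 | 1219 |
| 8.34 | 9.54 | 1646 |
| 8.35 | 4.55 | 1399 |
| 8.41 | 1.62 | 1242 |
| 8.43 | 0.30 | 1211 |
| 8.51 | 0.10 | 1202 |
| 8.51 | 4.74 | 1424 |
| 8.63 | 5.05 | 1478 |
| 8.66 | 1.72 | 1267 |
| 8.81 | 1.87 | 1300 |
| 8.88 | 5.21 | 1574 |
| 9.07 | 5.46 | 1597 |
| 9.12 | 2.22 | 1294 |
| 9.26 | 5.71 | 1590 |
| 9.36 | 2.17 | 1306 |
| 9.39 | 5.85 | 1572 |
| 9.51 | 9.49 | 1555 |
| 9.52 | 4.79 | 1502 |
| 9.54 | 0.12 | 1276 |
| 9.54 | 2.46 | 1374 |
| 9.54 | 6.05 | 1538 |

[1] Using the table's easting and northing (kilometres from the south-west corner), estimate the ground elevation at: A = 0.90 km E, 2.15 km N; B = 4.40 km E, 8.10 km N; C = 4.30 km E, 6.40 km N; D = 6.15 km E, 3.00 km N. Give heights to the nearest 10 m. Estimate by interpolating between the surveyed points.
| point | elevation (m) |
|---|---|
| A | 1250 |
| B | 1440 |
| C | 1360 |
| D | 1430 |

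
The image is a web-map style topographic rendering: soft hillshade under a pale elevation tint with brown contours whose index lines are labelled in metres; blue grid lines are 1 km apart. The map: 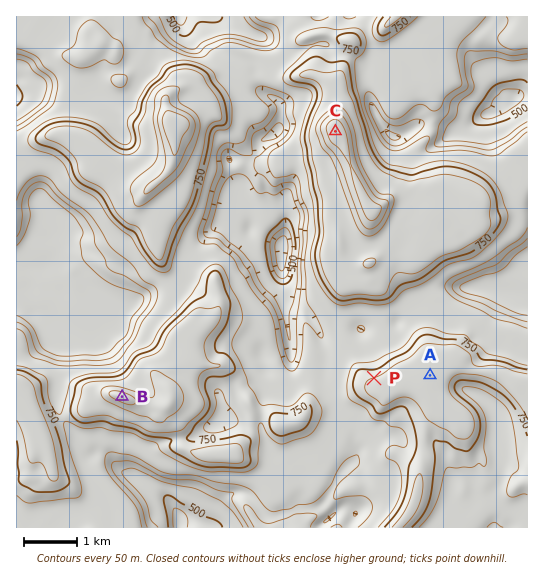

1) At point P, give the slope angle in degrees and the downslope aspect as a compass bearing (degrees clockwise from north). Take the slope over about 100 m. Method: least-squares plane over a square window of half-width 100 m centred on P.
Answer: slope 11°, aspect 341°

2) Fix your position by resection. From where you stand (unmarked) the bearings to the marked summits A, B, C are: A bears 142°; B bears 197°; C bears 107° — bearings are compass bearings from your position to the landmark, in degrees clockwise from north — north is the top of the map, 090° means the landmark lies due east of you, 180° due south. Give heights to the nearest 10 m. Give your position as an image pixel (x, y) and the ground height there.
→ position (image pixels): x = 213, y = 95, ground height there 810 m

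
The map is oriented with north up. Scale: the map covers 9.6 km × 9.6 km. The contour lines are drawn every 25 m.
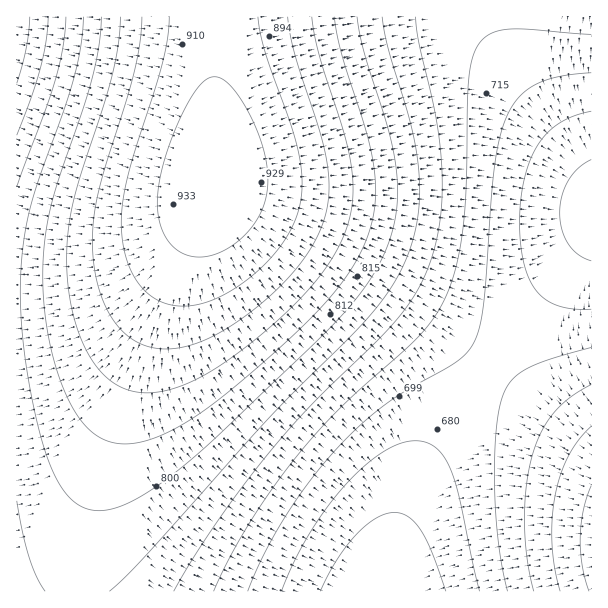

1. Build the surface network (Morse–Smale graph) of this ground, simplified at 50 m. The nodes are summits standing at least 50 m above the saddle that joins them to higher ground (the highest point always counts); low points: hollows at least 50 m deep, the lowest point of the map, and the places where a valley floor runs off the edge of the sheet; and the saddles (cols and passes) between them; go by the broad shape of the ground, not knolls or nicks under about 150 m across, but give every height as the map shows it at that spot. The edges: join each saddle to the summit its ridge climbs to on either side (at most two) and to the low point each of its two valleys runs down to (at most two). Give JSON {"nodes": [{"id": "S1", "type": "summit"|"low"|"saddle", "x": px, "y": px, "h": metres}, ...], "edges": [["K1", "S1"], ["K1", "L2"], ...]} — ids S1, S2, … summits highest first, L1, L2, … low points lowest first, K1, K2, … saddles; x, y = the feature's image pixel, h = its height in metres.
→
{"nodes": [
{"id": "S1", "type": "summit", "x": 213, "y": 182, "h": 942},
{"id": "S2", "type": "summit", "x": 591, "y": 543, "h": 784},
{"id": "L1", "type": "low", "x": 386, "y": 591, "h": 630},
{"id": "L2", "type": "low", "x": 591, "y": 210, "h": 639},
{"id": "L3", "type": "low", "x": 17, "y": 21, "h": 709},
{"id": "K1", "type": "saddle", "x": 17, "y": 294, "h": 796},
{"id": "K2", "type": "saddle", "x": 489, "y": 365, "h": 696}],
"edges": [["K1", "S1"], ["K1", "L1"], ["K1", "L3"], ["K2", "S1"], ["K2", "S2"], ["K2", "L1"], ["K2", "L2"]]}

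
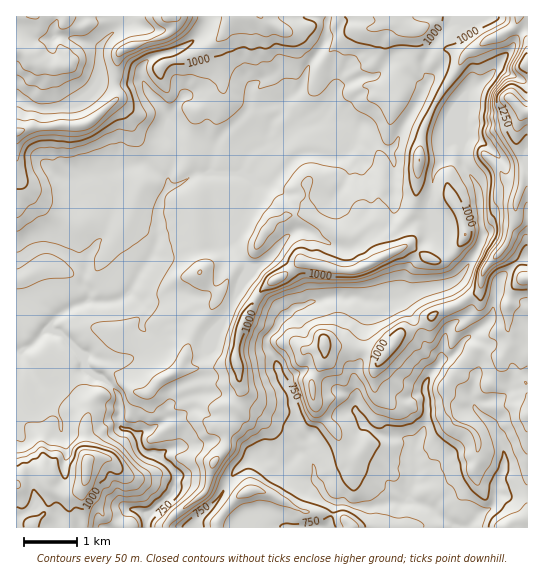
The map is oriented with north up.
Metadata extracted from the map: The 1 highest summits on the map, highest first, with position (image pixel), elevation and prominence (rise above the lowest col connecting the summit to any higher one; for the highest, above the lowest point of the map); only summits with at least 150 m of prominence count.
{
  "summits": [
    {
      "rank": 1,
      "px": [87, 465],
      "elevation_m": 1128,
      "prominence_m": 322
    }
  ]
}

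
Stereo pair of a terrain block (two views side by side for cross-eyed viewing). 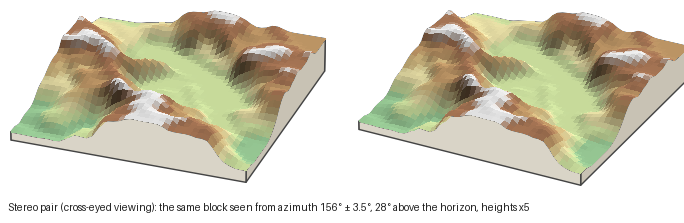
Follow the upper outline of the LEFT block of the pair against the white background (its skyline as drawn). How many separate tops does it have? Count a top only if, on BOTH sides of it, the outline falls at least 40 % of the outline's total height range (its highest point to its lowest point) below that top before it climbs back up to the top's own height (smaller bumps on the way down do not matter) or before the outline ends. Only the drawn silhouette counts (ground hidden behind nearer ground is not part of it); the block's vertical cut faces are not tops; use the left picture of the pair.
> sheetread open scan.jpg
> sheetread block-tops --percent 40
0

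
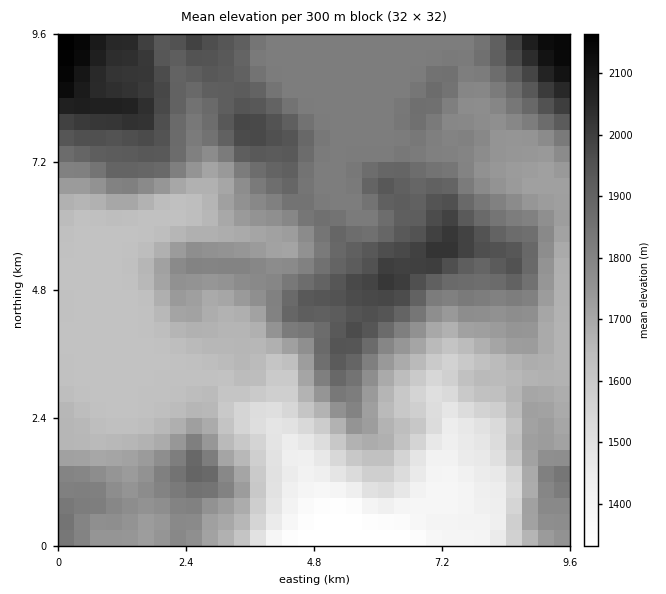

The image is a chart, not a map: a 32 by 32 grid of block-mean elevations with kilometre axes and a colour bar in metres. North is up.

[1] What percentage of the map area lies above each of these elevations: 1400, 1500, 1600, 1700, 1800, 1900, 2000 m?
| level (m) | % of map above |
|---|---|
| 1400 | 97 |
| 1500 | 91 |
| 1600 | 86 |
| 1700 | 62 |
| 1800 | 42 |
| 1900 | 18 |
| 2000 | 5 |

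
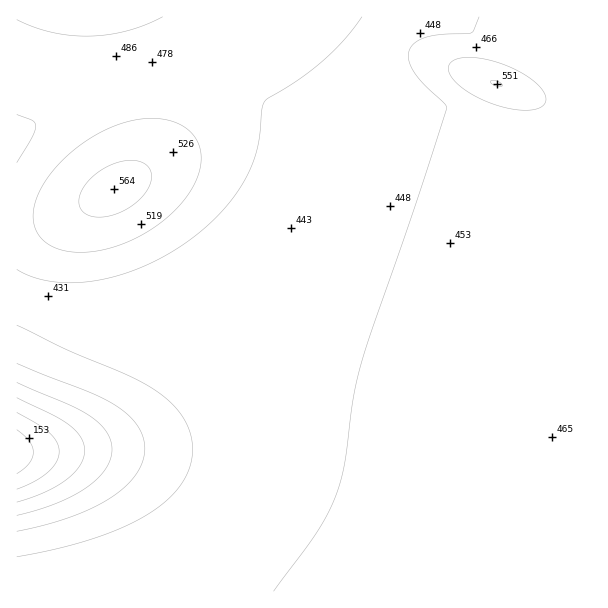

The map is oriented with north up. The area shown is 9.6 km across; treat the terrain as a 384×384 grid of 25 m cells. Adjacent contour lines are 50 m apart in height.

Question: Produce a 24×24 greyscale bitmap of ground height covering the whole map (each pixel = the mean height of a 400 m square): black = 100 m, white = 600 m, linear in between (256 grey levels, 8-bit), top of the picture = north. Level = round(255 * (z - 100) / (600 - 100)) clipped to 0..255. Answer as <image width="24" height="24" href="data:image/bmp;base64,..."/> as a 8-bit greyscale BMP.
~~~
<image width="24" height="24" href="data:image/bmp;base64,Qk12BgAAAAAAADYEAAAoAAAAGAAAABgAAAABAAgAAAAAAEACAAATCwAAEwsAAAABAAAAAAAAAAAAAAEBAQACAgIAAwMDAAQEBAAFBQUABgYGAAcHBwAICAgACQkJAAoKCgALCwsADAwMAA0NDQAODg4ADw8PABAQEAAREREAEhISABMTEwAUFBQAFRUVABYWFgAXFxcAGBgYABkZGQAaGhoAGxsbABwcHAAdHR0AHh4eAB8fHwAgICAAISEhACIiIgAjIyMAJCQkACUlJQAmJiYAJycnACgoKAApKSkAKioqACsrKwAsLCwALS0tAC4uLgAvLy8AMDAwADExMQAyMjIAMzMzADQ0NAA1NTUANjY2ADc3NwA4ODgAOTk5ADo6OgA7OzsAPDw8AD09PQA+Pj4APz8/AEBAQABBQUEAQkJCAENDQwBEREQARUVFAEZGRgBHR0cASEhIAElJSQBKSkoAS0tLAExMTABNTU0ATk5OAE9PTwBQUFAAUVFRAFJSUgBTU1MAVFRUAFVVVQBWVlYAV1dXAFhYWABZWVkAWlpaAFtbWwBcXFwAXV1dAF5eXgBfX18AYGBgAGFhYQBiYmIAY2NjAGRkZABlZWUAZmZmAGdnZwBoaGgAaWlpAGpqagBra2sAbGxsAG1tbQBubm4Ab29vAHBwcABxcXEAcnJyAHNzcwB0dHQAdXV1AHZ2dgB3d3cAeHh4AHl5eQB6enoAe3t7AHx8fAB9fX0Afn5+AH9/fwCAgIAAgYGBAIKCggCDg4MAhISEAIWFhQCGhoYAh4eHAIiIiACJiYkAioqKAIuLiwCMjIwAjY2NAI6OjgCPj48AkJCQAJGRkQCSkpIAk5OTAJSUlACVlZUAlpaWAJeXlwCYmJgAmZmZAJqamgCbm5sAnJycAJ2dnQCenp4An5+fAKCgoAChoaEAoqKiAKOjowCkpKQApaWlAKampgCnp6cAqKioAKmpqQCqqqoAq6urAKysrACtra0Arq6uAK+vrwCwsLAAsbGxALKysgCzs7MAtLS0ALW1tQC2trYAt7e3ALi4uAC5ubkAurq6ALu7uwC8vLwAvb29AL6+vgC/v78AwMDAAMHBwQDCwsIAw8PDAMTExADFxcUAxsbGAMfHxwDIyMgAycnJAMrKygDLy8sAzMzMAM3NzQDOzs4Az8/PANDQ0ADR0dEA0tLSANPT0wDU1NQA1dXVANbW1gDX19cA2NjYANnZ2QDa2toA29vbANzc3ADd3d0A3t7eAN/f3wDg4OAA4eHhAOLi4gDj4+MA5OTkAOXl5QDm5uYA5+fnAOjo6ADp6ekA6urqAOvr6wDs7OwA7e3tAO7u7gDv7+8A8PDwAPHx8QDy8vIA8/PzAPT09AD19fUA9vb2APf39wD4+PgA+fn5APr6+gD7+/sA/Pz8AP39/QD+/v4A////AKSlp6iqq62usLGys7S1tre4uLm6u7y9vZmcn6Klp6qsrq+xsrO0tba3uLm6u7u8vYOJkJaboKSoq62vsbK0tba3uLm5uru8vV5qd4ONlp2jp6uusLKztLW2t7i5uru8vDNGWm19i5WepKmsr7GztLW2t7i5urq7vBgvR15yg5CboqisrrGytLW2t7e4ubq7vB40Sl9zg5Gbo6isrrCys7S1tre4ubq6uz5QYXF/jJafpamsr7Gys7S1tre4uLm6u2VzfoeQmJ6kqKutr7Gys7S1tra3uLm6u4OMk5idoaWoqqyur7Gys7S0tba3uLm5upWanqGkpqiqrK2ur7CxsrO0tba3t7i5up6ho6WnqKqrrK2ur7CxsrO0tbW2t7i5uqmsrKuqqaqrrK2ur7CxsrOztLW2t7i5u7e8vry3sa2srK2ur7CxsbKztLW2tre5vMPN0tHLwrewra2ur7CwsbKztLS1tre5vMjW4OPf1ce6sa6ur7CwsbKzs7S1tre5vMXW4+vq49XGubCur6+wsbKys7S1tre4u7zM2+Xp5tzOv7Svr7CwsbGys7S0tba4urS/zNfd3tjOwbexsLCwsbGys7O0tba3uLK3vsfNz83Hv7eysbCwsbGysrO1uby7uLa4ur3BwsK/urWzsrGxsbGys7zM19PDuL2+v8C/v727uba0s7KysbGyvtLf2se5tsPGx8fGxMG/vLm3tbOysrGzvMPBurW1tsvNz87Ny8jEwL25t7WzsrKysrOzs7S1tg=="/>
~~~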